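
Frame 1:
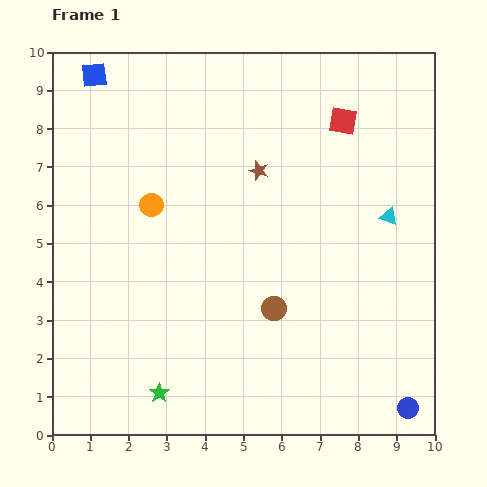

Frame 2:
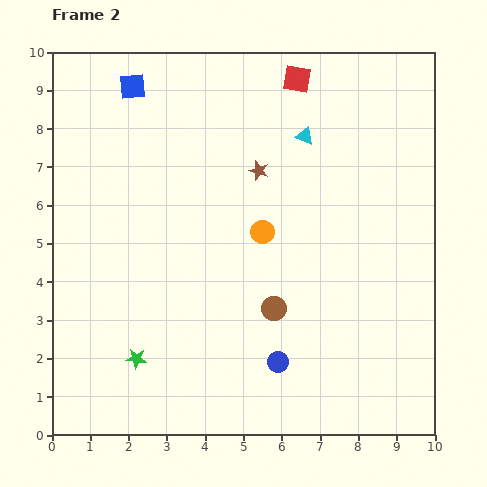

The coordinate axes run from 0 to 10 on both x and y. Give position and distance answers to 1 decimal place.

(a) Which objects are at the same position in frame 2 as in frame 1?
the brown circle, the brown star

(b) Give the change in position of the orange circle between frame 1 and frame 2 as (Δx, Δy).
(2.9, -0.7)

The orange circle was at (2.6, 6.0) in frame 1 and (5.5, 5.3) in frame 2.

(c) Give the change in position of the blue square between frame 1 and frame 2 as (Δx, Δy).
(1.0, -0.3)

The blue square was at (1.1, 9.4) in frame 1 and (2.1, 9.1) in frame 2.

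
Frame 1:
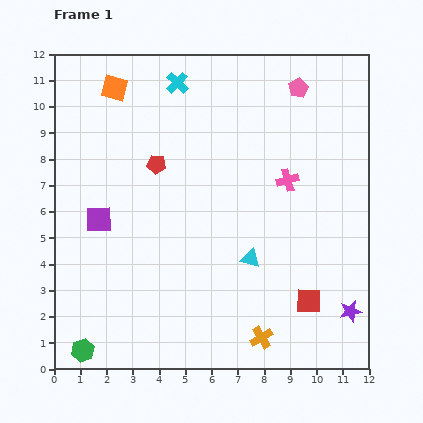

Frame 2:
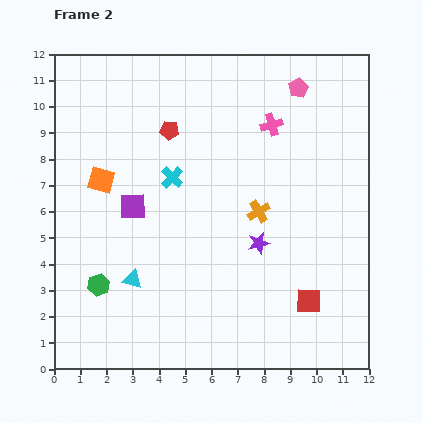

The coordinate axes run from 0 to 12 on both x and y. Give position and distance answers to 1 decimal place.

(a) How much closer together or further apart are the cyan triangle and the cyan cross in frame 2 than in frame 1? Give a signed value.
-3.1

Distance in frame 1: 7.3. Distance in frame 2: 4.2.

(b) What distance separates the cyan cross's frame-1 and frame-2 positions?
3.6

The cyan cross moved from (4.7, 10.9) to (4.5, 7.3), a distance of √(0.2² + 3.6²) ≈ 3.6.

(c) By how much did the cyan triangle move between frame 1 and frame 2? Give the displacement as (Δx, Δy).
(-4.5, -0.8)

The cyan triangle was at (7.5, 4.2) in frame 1 and (3.0, 3.4) in frame 2.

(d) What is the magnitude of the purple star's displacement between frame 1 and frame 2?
4.4

The purple star moved from (11.3, 2.2) to (7.8, 4.8), a distance of √(3.5² + 2.6²) ≈ 4.4.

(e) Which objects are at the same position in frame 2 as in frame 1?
the pink pentagon, the red square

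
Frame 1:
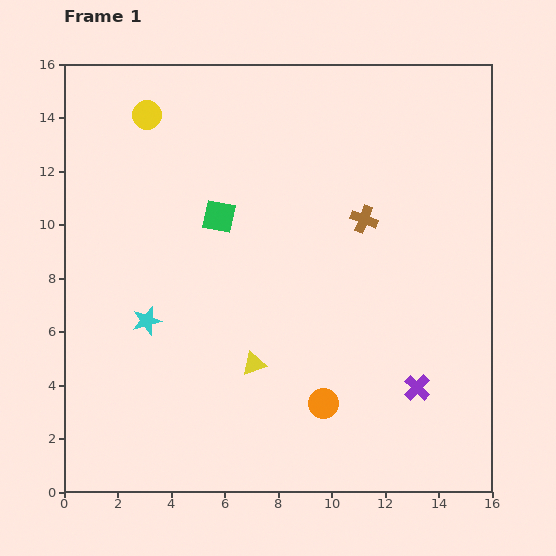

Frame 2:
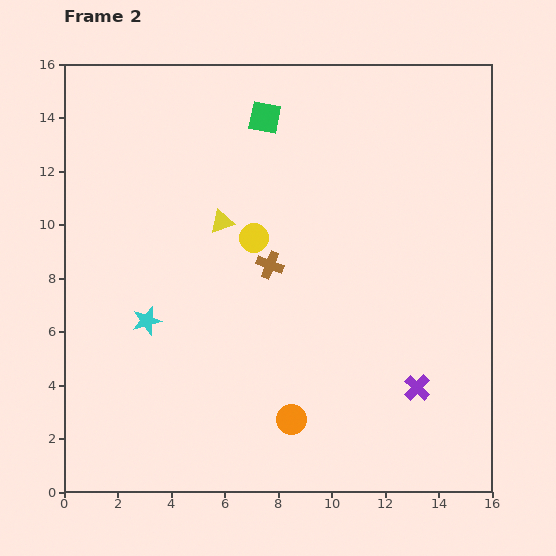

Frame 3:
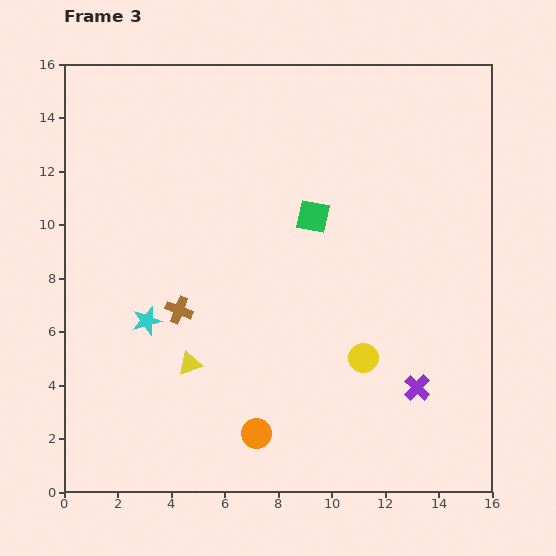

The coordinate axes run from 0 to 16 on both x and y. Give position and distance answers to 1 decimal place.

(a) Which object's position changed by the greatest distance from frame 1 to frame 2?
the yellow circle

(moved 6.1; next 5.4)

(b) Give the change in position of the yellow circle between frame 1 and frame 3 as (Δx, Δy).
(8.1, -9.1)

The yellow circle was at (3.1, 14.1) in frame 1 and (11.2, 5.0) in frame 3.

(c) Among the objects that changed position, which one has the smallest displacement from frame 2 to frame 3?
the orange circle

(moved 1.4)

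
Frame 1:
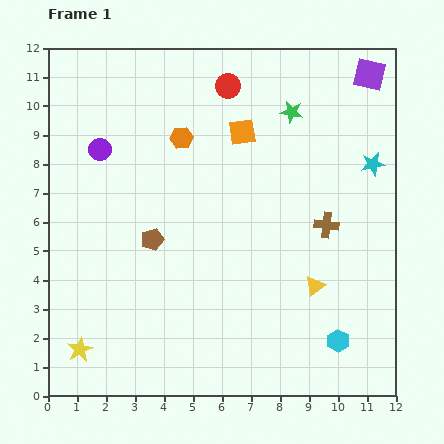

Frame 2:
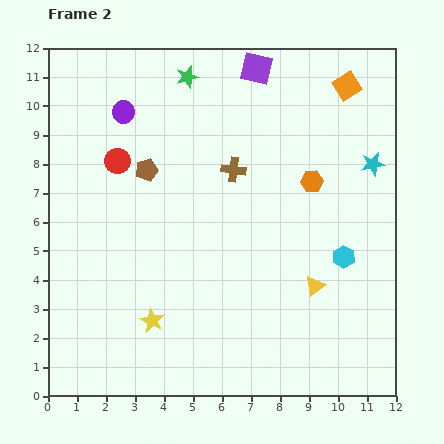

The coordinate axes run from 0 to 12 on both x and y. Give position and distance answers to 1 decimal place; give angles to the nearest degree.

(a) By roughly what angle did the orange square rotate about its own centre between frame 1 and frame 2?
24° counter-clockwise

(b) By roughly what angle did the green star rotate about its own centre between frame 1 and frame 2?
27° counter-clockwise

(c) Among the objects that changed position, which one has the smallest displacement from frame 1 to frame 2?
the purple circle

(moved 1.5)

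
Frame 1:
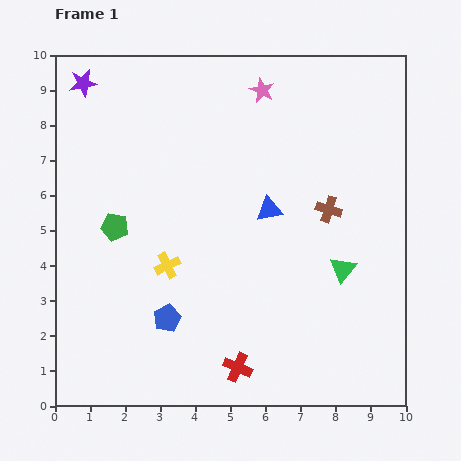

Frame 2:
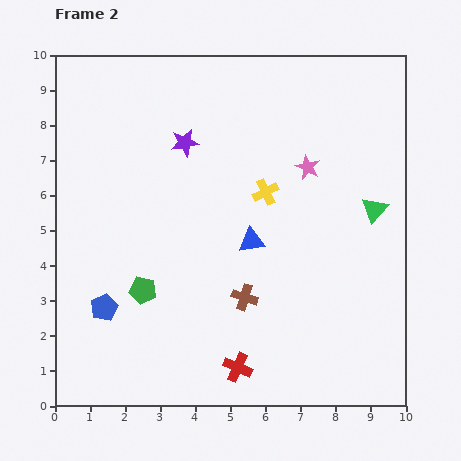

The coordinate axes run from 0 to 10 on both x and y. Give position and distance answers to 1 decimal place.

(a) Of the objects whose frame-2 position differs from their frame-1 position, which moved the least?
the blue triangle

(moved 1.0)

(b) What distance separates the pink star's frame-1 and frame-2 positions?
2.6

The pink star moved from (5.9, 9.0) to (7.2, 6.8), a distance of √(1.3² + 2.2²) ≈ 2.6.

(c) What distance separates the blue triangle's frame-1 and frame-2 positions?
1.0

The blue triangle moved from (6.1, 5.6) to (5.6, 4.7), a distance of √(0.5² + 0.9²) ≈ 1.0.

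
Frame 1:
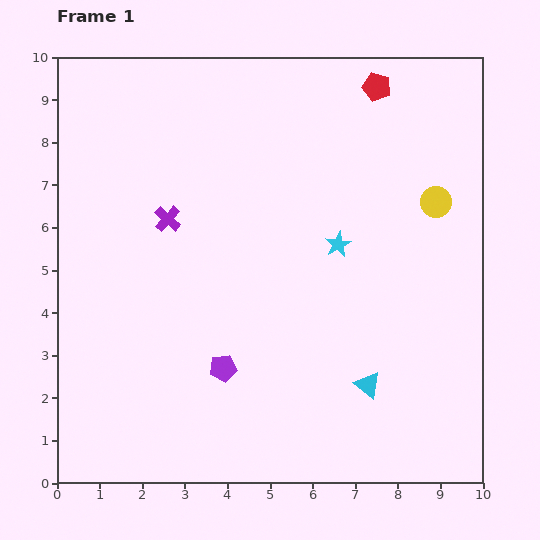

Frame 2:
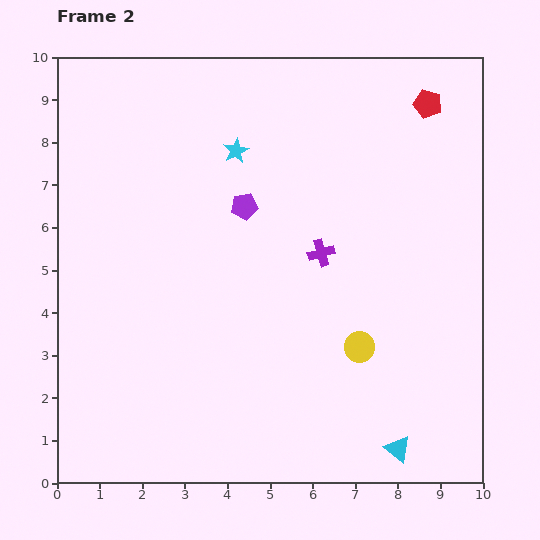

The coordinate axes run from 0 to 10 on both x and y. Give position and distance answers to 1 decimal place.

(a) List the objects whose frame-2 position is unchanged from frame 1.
none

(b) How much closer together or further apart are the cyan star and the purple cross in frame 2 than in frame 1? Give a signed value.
-0.9

Distance in frame 1: 4.0. Distance in frame 2: 3.1.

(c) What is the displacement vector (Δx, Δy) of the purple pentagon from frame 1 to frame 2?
(0.5, 3.8)

The purple pentagon was at (3.9, 2.7) in frame 1 and (4.4, 6.5) in frame 2.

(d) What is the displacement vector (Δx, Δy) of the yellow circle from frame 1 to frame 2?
(-1.8, -3.4)

The yellow circle was at (8.9, 6.6) in frame 1 and (7.1, 3.2) in frame 2.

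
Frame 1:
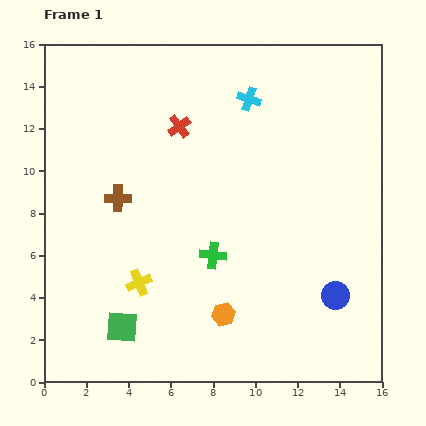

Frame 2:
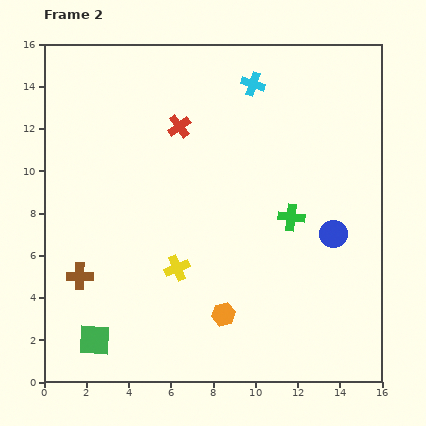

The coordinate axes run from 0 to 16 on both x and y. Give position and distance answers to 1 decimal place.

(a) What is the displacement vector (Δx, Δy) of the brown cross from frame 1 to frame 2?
(-1.8, -3.7)

The brown cross was at (3.5, 8.7) in frame 1 and (1.7, 5.0) in frame 2.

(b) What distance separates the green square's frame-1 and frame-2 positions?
1.4

The green square moved from (3.7, 2.6) to (2.4, 2.0), a distance of √(1.3² + 0.6²) ≈ 1.4.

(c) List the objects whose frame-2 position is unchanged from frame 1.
the red cross, the orange hexagon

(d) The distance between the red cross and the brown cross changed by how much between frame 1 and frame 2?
+4.0

Distance in frame 1: 4.5. Distance in frame 2: 8.5.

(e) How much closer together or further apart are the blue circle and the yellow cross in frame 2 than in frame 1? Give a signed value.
-1.7

Distance in frame 1: 9.3. Distance in frame 2: 7.6.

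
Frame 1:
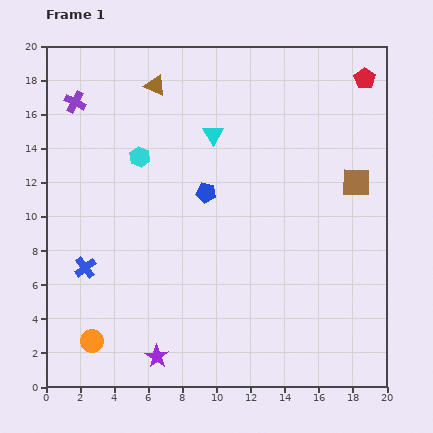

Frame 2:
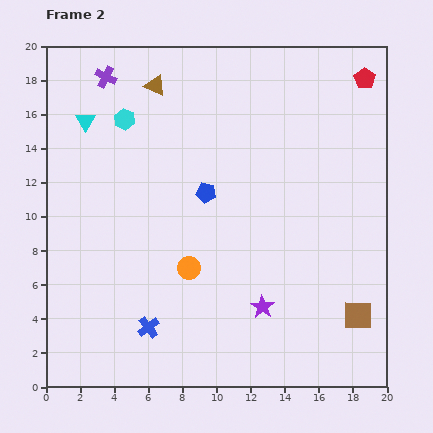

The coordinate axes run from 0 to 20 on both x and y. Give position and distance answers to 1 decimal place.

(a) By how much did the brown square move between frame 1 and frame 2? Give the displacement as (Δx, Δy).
(0.1, -7.8)

The brown square was at (18.2, 12.0) in frame 1 and (18.3, 4.2) in frame 2.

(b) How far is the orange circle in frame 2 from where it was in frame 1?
7.1

The orange circle moved from (2.7, 2.7) to (8.4, 7.0), a distance of √(5.7² + 4.3²) ≈ 7.1.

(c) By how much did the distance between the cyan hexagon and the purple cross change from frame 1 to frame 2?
-2.3

Distance in frame 1: 5.0. Distance in frame 2: 2.7.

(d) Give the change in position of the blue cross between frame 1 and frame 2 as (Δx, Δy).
(3.7, -3.5)

The blue cross was at (2.3, 7.0) in frame 1 and (6.0, 3.5) in frame 2.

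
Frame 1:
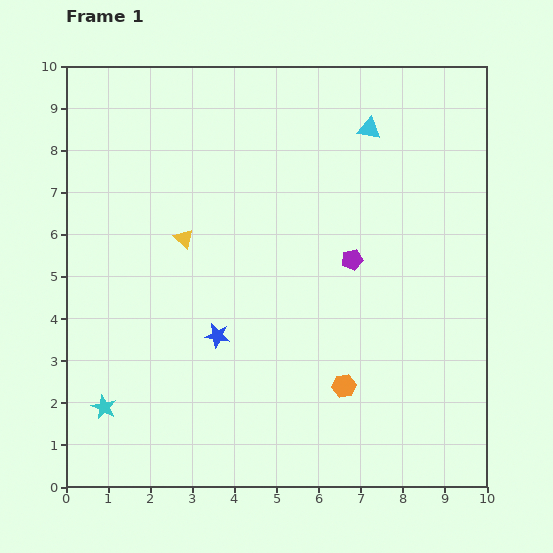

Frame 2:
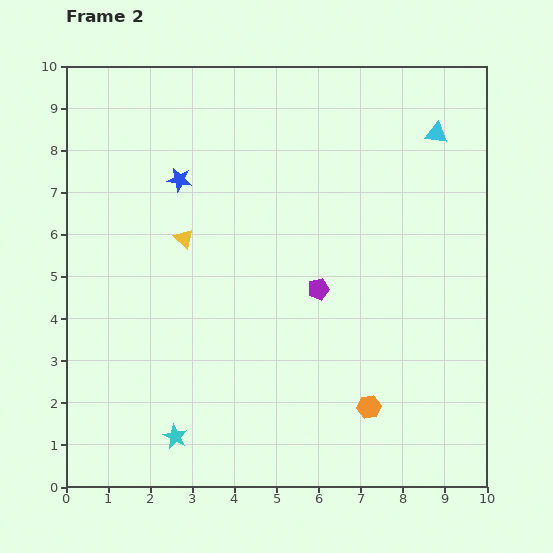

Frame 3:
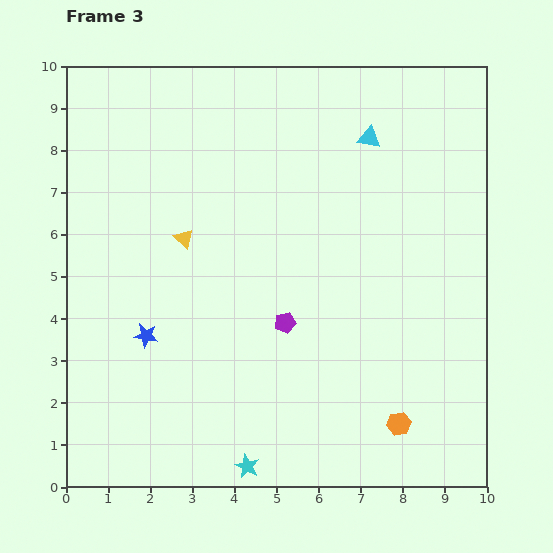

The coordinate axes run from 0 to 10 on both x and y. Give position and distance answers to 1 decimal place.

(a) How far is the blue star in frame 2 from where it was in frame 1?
3.8

The blue star moved from (3.6, 3.6) to (2.7, 7.3), a distance of √(0.9² + 3.7²) ≈ 3.8.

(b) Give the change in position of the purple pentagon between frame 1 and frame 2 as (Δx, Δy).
(-0.8, -0.7)

The purple pentagon was at (6.8, 5.4) in frame 1 and (6.0, 4.7) in frame 2.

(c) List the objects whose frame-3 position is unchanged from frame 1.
the yellow triangle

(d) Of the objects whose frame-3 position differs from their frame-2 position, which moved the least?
the orange hexagon

(moved 0.8)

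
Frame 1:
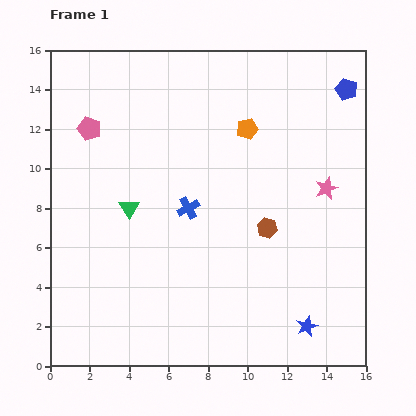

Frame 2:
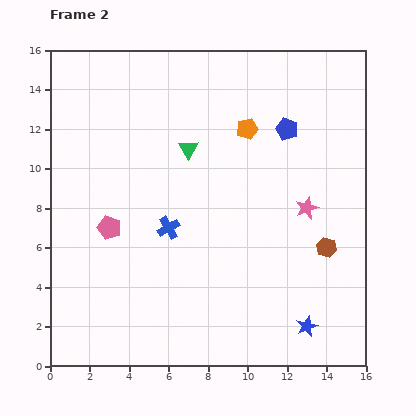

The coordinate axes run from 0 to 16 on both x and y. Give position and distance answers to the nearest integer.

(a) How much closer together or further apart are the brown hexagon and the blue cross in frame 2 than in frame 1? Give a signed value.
+4

Distance in frame 1: 4. Distance in frame 2: 8.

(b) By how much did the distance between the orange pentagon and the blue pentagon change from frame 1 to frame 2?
-3

Distance in frame 1: 5. Distance in frame 2: 2.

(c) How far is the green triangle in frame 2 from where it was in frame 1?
4

The green triangle moved from (4, 8) to (7, 11), a distance of √(3² + 3²) ≈ 4.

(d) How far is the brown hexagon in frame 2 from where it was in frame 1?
3

The brown hexagon moved from (11, 7) to (14, 6), a distance of √(3² + 1²) ≈ 3.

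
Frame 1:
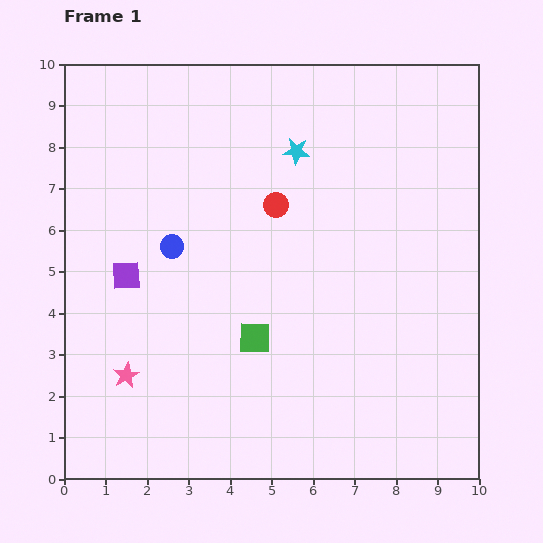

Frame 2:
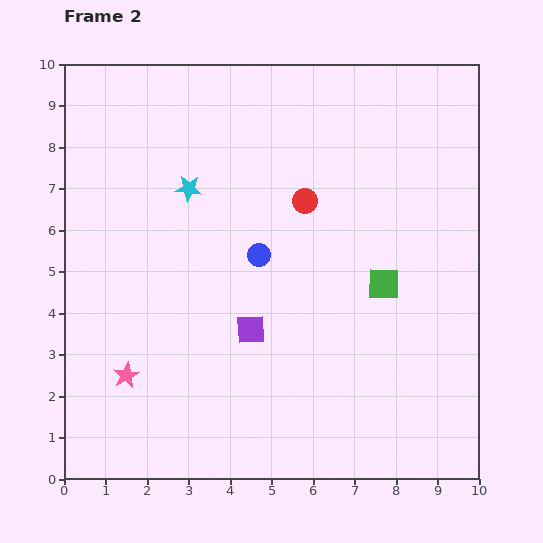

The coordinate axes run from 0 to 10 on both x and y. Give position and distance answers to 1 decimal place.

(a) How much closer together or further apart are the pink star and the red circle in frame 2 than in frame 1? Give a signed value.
+0.5

Distance in frame 1: 5.5. Distance in frame 2: 6.0.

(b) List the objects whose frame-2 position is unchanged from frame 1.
the pink star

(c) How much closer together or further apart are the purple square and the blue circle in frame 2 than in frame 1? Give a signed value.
+0.5

Distance in frame 1: 1.3. Distance in frame 2: 1.8.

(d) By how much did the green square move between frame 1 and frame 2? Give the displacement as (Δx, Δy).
(3.1, 1.3)

The green square was at (4.6, 3.4) in frame 1 and (7.7, 4.7) in frame 2.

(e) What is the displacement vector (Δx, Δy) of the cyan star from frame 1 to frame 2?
(-2.6, -0.9)

The cyan star was at (5.6, 7.9) in frame 1 and (3.0, 7.0) in frame 2.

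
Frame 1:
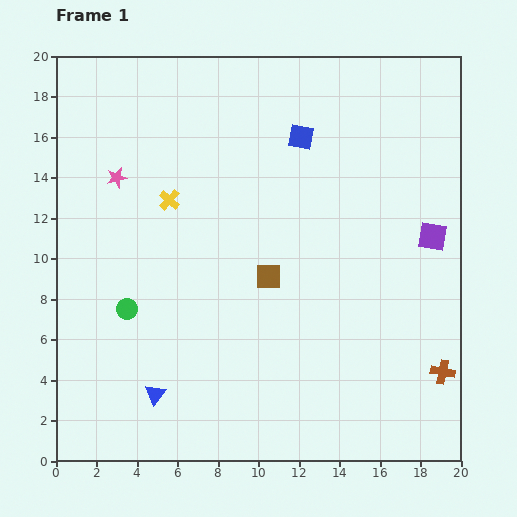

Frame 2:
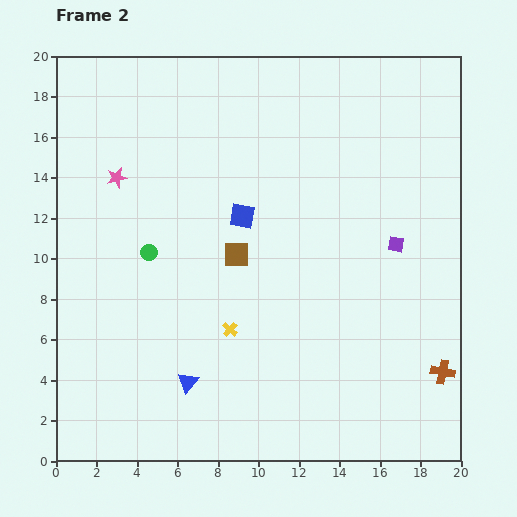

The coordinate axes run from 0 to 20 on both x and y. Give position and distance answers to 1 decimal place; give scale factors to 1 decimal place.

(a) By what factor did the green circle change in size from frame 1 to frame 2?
0.8×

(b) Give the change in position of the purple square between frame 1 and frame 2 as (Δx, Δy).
(-1.8, -0.4)

The purple square was at (18.6, 11.1) in frame 1 and (16.8, 10.7) in frame 2.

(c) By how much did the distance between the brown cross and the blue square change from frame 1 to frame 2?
-1.0

Distance in frame 1: 13.5. Distance in frame 2: 12.5.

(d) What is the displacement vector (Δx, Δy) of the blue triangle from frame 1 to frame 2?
(1.6, 0.6)

The blue triangle was at (4.9, 3.3) in frame 1 and (6.5, 3.9) in frame 2.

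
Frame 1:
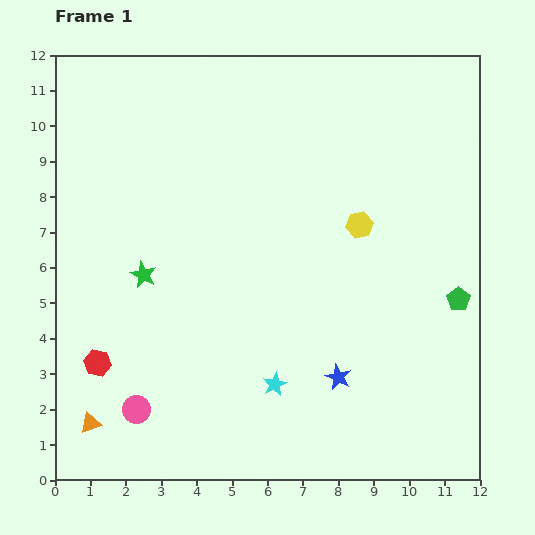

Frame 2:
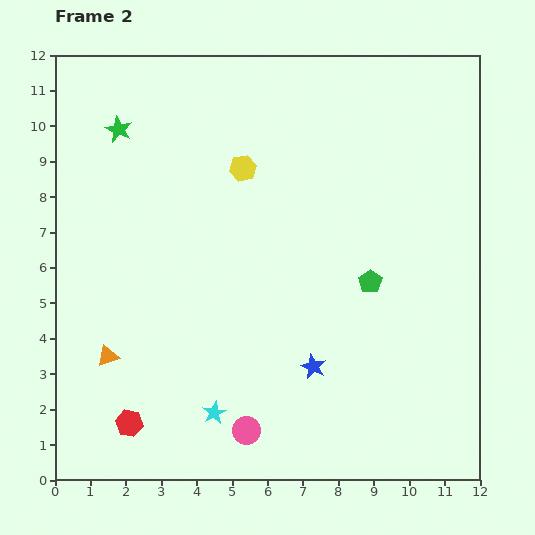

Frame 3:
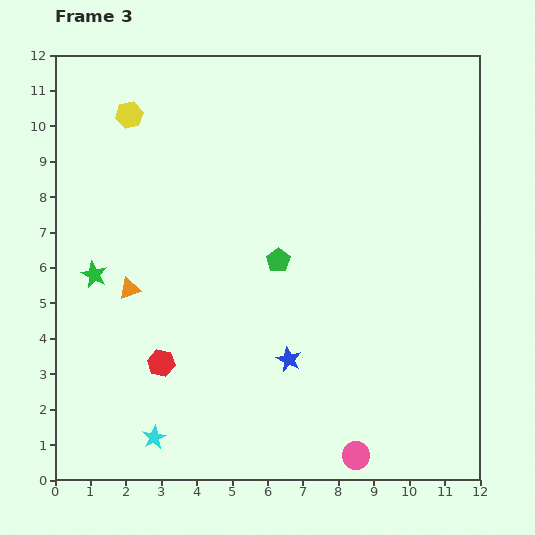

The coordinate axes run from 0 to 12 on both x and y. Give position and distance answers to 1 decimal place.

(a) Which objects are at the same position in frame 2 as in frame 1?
none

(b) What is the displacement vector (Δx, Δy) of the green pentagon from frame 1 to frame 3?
(-5.1, 1.1)

The green pentagon was at (11.4, 5.1) in frame 1 and (6.3, 6.2) in frame 3.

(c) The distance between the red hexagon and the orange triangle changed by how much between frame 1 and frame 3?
+0.6

Distance in frame 1: 1.7. Distance in frame 3: 2.3.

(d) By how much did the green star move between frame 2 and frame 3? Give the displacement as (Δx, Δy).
(-0.7, -4.1)

The green star was at (1.8, 9.9) in frame 2 and (1.1, 5.8) in frame 3.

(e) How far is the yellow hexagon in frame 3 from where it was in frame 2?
3.5

The yellow hexagon moved from (5.3, 8.8) to (2.1, 10.3), a distance of √(3.2² + 1.5²) ≈ 3.5.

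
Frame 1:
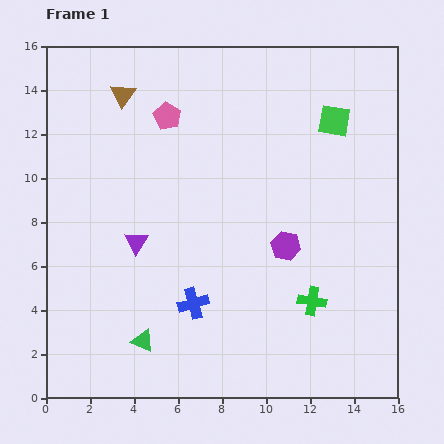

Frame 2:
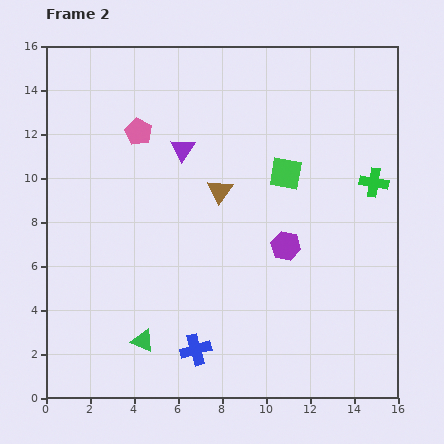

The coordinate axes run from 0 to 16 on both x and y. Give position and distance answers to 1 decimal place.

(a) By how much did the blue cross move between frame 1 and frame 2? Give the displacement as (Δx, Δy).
(0.1, -2.1)

The blue cross was at (6.7, 4.3) in frame 1 and (6.8, 2.2) in frame 2.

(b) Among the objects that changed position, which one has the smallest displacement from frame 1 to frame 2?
the pink pentagon

(moved 1.5)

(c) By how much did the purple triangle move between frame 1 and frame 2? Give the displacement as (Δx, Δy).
(2.1, 4.2)

The purple triangle was at (4.1, 7.1) in frame 1 and (6.2, 11.3) in frame 2.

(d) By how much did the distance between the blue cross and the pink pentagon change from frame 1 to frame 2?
+1.6

Distance in frame 1: 8.6. Distance in frame 2: 10.2.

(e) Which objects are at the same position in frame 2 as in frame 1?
the purple hexagon, the green triangle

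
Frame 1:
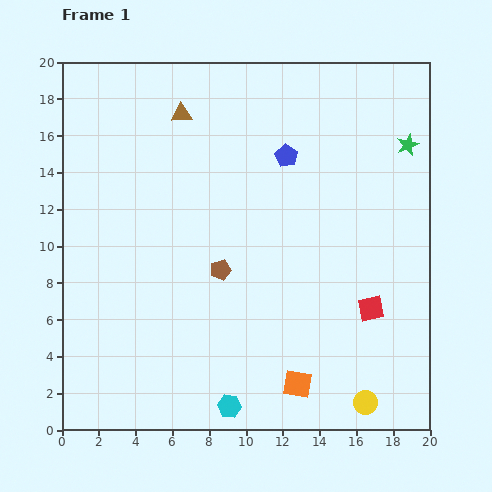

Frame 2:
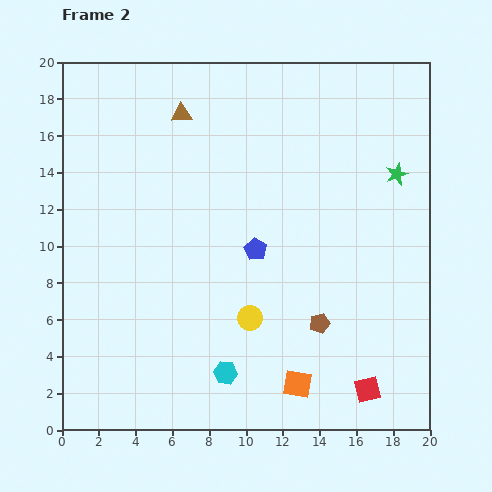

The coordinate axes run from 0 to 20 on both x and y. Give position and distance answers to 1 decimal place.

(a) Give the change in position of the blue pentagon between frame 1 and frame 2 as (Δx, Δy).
(-1.7, -5.1)

The blue pentagon was at (12.2, 14.9) in frame 1 and (10.5, 9.8) in frame 2.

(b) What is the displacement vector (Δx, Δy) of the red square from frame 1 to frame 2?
(-0.2, -4.4)

The red square was at (16.8, 6.6) in frame 1 and (16.6, 2.2) in frame 2.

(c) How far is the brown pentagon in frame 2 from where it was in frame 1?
6.1

The brown pentagon moved from (8.6, 8.7) to (14.0, 5.8), a distance of √(5.4² + 2.9²) ≈ 6.1.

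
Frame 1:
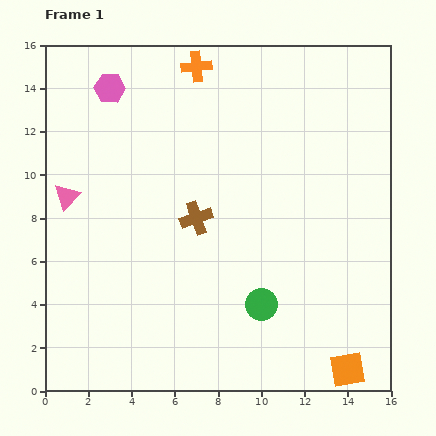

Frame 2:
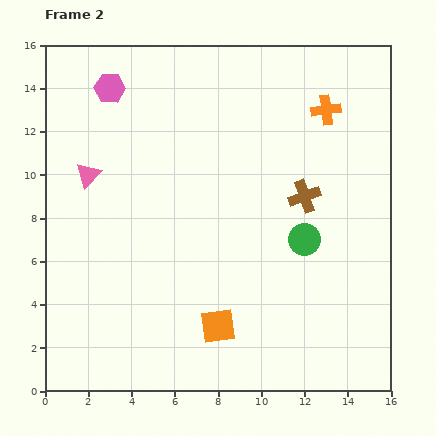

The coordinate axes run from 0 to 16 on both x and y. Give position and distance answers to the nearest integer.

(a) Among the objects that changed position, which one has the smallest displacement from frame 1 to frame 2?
the pink triangle

(moved 1)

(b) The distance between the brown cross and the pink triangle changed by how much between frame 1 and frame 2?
+4

Distance in frame 1: 6. Distance in frame 2: 10.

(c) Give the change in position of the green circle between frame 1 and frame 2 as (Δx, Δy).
(2, 3)

The green circle was at (10, 4) in frame 1 and (12, 7) in frame 2.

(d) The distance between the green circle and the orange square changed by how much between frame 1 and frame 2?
+1

Distance in frame 1: 5. Distance in frame 2: 6.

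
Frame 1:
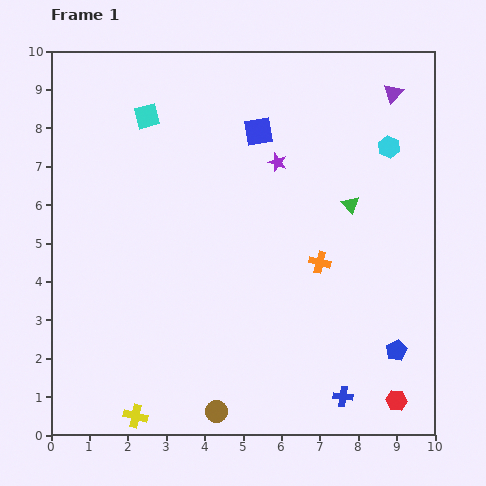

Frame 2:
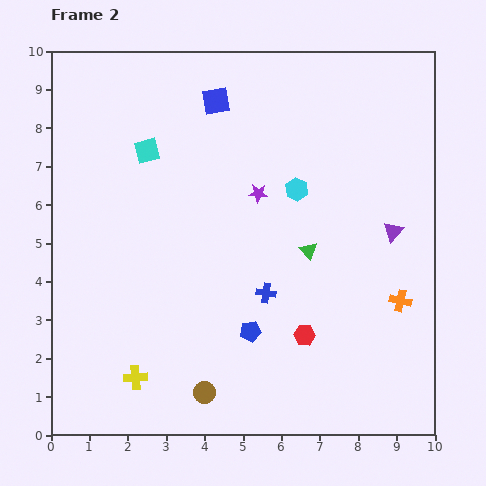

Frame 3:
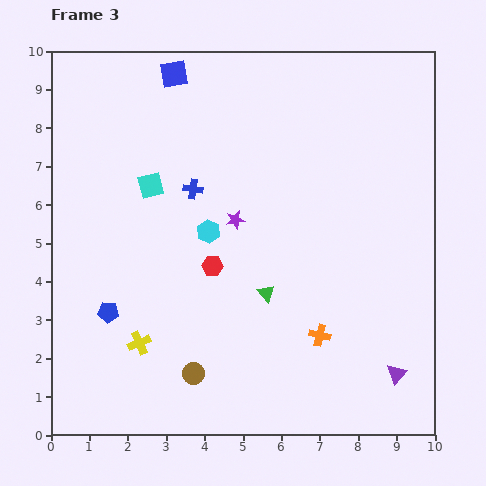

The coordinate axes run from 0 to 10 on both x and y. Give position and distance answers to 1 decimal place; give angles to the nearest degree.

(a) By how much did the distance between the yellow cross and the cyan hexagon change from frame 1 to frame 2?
-3.1

Distance in frame 1: 9.6. Distance in frame 2: 6.5.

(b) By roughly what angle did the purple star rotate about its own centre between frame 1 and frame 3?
30° counter-clockwise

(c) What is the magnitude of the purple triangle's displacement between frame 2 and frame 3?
3.7

The purple triangle moved from (8.9, 5.3) to (9.0, 1.6), a distance of √(0.1² + 3.7²) ≈ 3.7.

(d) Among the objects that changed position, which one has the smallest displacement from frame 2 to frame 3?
the brown circle

(moved 0.6)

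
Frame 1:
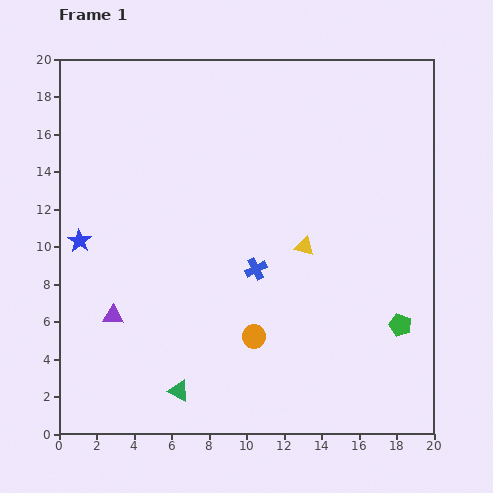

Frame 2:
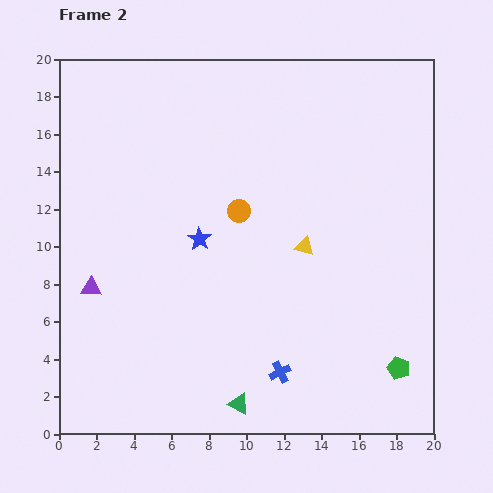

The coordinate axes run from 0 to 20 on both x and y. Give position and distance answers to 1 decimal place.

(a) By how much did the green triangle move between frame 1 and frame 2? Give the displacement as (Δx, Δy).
(3.2, -0.7)

The green triangle was at (6.4, 2.3) in frame 1 and (9.6, 1.6) in frame 2.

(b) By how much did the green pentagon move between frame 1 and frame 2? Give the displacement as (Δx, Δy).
(-0.1, -2.3)

The green pentagon was at (18.2, 5.8) in frame 1 and (18.1, 3.5) in frame 2.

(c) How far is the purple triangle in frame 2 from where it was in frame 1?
1.9

The purple triangle moved from (2.9, 6.3) to (1.7, 7.8), a distance of √(1.2² + 1.5²) ≈ 1.9.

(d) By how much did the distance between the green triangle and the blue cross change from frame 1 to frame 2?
-4.9

Distance in frame 1: 7.7. Distance in frame 2: 2.8.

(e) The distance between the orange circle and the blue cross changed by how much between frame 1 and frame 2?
+5.3

Distance in frame 1: 3.6. Distance in frame 2: 8.9.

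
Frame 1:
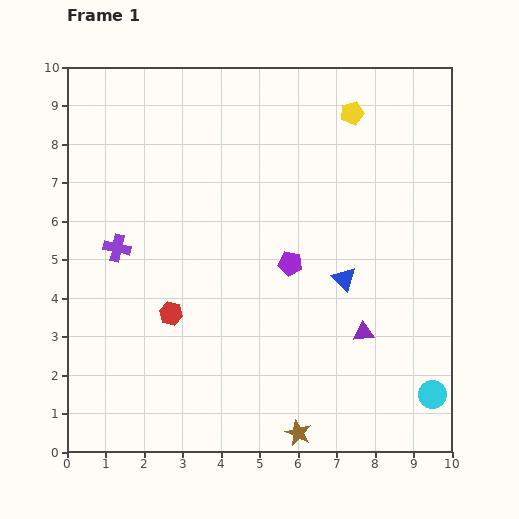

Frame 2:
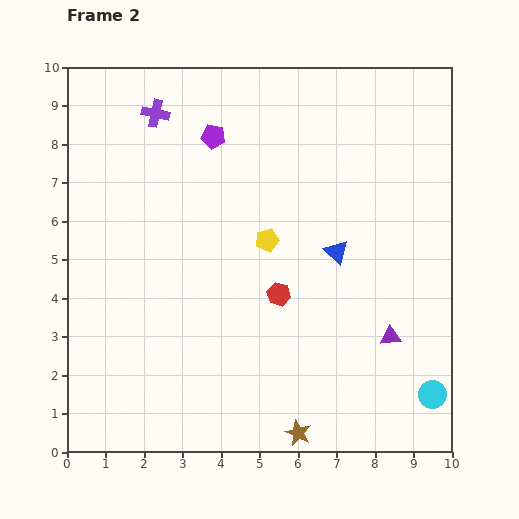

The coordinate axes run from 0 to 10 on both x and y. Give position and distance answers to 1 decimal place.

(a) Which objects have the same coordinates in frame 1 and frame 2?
the brown star, the cyan circle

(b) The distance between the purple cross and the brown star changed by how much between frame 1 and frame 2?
+2.4

Distance in frame 1: 6.7. Distance in frame 2: 9.1.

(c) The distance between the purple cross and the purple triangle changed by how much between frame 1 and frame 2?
+1.6

Distance in frame 1: 6.8. Distance in frame 2: 8.4.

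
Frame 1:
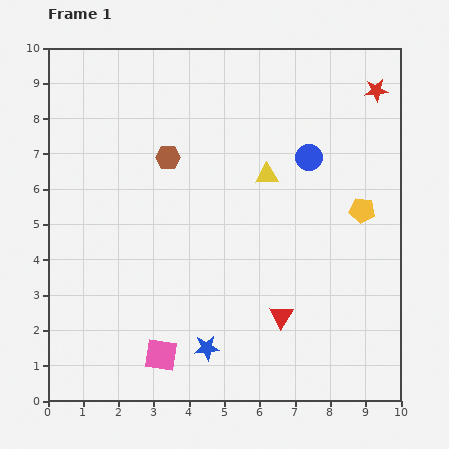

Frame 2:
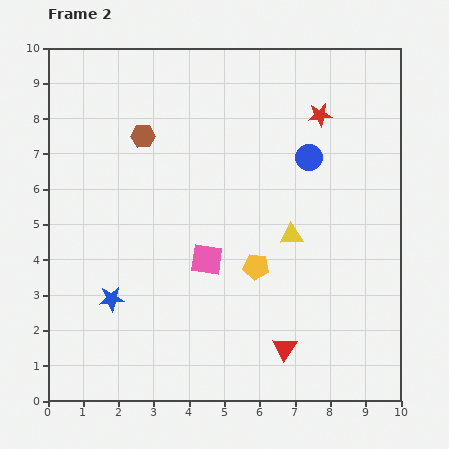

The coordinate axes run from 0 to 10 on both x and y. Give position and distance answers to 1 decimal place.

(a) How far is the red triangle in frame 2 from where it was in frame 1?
0.9

The red triangle moved from (6.6, 2.4) to (6.7, 1.5), a distance of √(0.1² + 0.9²) ≈ 0.9.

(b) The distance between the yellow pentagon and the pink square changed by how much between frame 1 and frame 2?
-5.6

Distance in frame 1: 7.0. Distance in frame 2: 1.4.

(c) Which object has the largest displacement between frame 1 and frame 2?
the yellow pentagon

(moved 3.4; next 3.0)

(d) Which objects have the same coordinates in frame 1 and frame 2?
the blue circle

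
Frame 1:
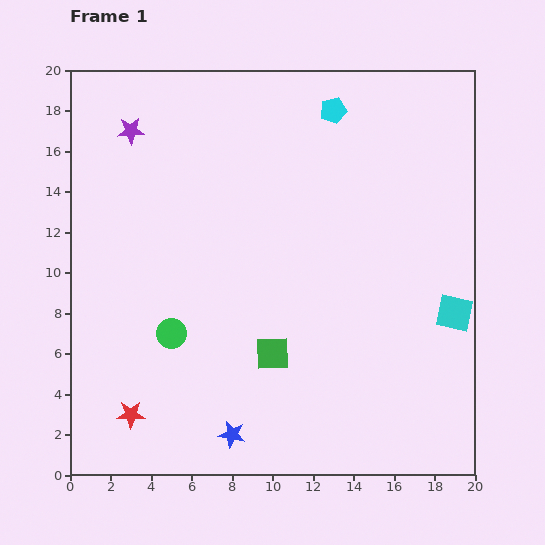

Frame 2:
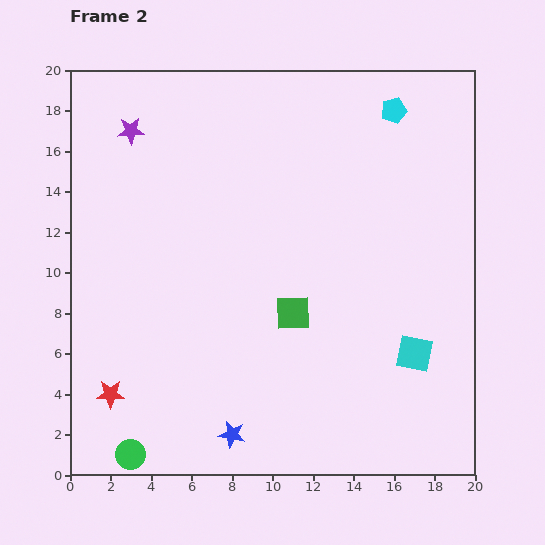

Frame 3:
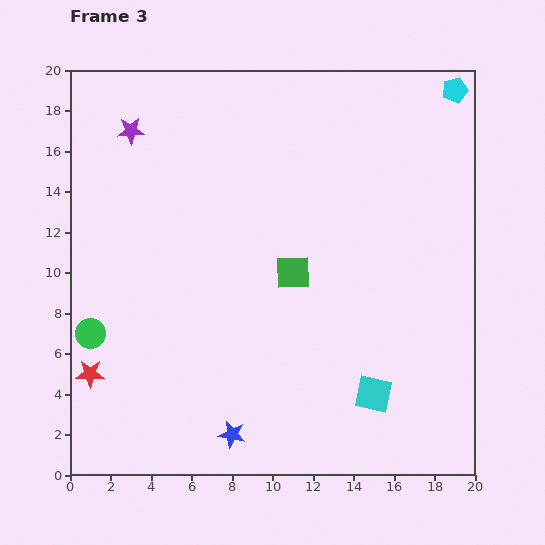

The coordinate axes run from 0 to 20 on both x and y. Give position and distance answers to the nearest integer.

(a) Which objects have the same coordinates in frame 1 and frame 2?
the blue star, the purple star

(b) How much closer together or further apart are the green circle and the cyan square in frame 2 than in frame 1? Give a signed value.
+1

Distance in frame 1: 14. Distance in frame 2: 15.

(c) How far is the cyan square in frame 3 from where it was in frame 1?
6

The cyan square moved from (19, 8) to (15, 4), a distance of √(4² + 4²) ≈ 6.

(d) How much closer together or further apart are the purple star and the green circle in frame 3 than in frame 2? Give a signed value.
-6

Distance in frame 2: 16. Distance in frame 3: 10.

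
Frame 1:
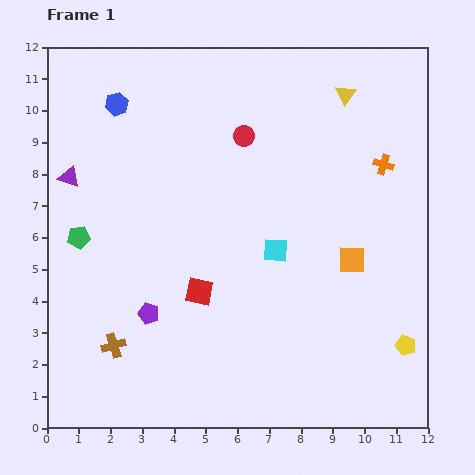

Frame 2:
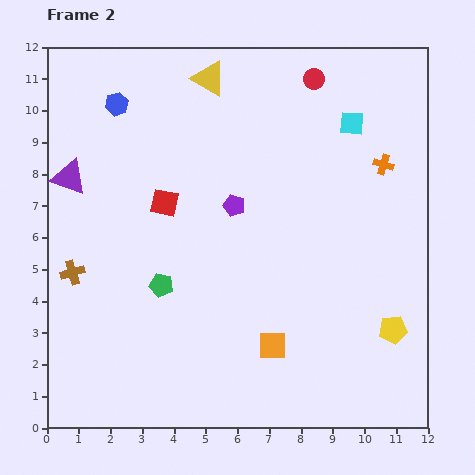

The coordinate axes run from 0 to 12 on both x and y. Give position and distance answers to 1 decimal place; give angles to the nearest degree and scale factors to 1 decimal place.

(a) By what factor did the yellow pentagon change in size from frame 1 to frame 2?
1.4×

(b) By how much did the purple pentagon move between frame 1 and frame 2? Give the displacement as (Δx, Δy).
(2.7, 3.4)

The purple pentagon was at (3.2, 3.6) in frame 1 and (5.9, 7.0) in frame 2.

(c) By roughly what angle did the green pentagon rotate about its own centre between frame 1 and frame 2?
18° clockwise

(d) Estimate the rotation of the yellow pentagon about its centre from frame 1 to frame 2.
27° counter-clockwise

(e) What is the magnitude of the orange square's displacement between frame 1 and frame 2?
3.7

The orange square moved from (9.6, 5.3) to (7.1, 2.6), a distance of √(2.5² + 2.7²) ≈ 3.7.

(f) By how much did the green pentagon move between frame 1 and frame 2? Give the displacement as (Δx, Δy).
(2.6, -1.5)

The green pentagon was at (1.0, 6.0) in frame 1 and (3.6, 4.5) in frame 2.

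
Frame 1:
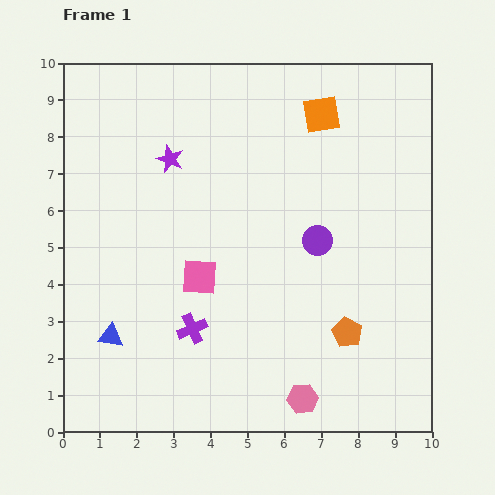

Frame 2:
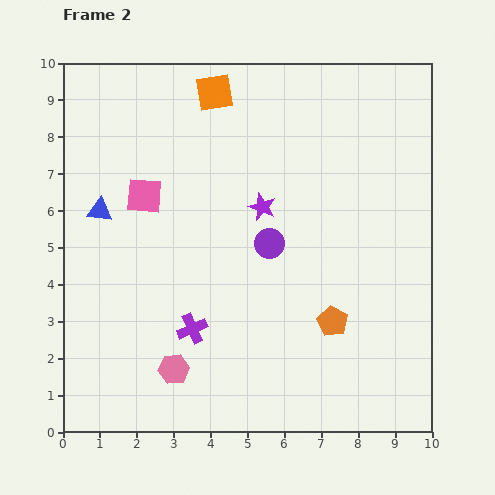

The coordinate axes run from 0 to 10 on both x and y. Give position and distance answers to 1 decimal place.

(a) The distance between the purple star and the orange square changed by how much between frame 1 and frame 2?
-0.9

Distance in frame 1: 4.3. Distance in frame 2: 3.4.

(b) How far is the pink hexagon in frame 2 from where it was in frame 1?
3.6

The pink hexagon moved from (6.5, 0.9) to (3.0, 1.7), a distance of √(3.5² + 0.8²) ≈ 3.6.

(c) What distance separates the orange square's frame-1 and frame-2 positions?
3.0

The orange square moved from (7.0, 8.6) to (4.1, 9.2), a distance of √(2.9² + 0.6²) ≈ 3.0.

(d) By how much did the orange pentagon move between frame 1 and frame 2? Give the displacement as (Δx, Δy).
(-0.4, 0.3)

The orange pentagon was at (7.7, 2.7) in frame 1 and (7.3, 3.0) in frame 2.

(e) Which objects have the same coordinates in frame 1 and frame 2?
the purple cross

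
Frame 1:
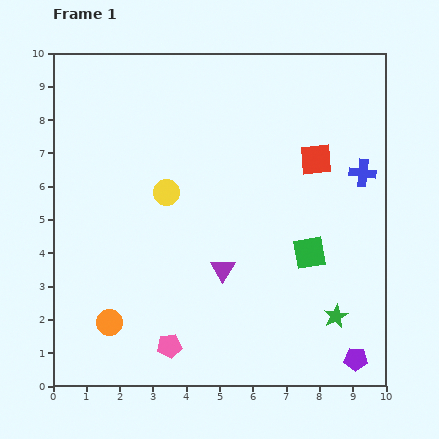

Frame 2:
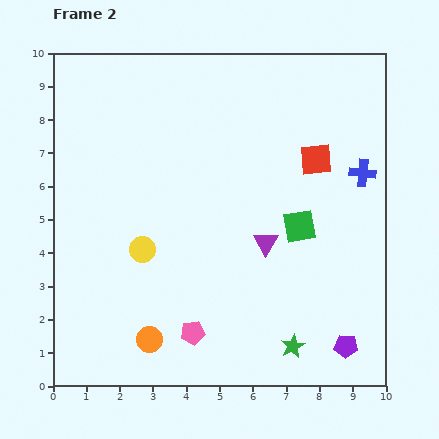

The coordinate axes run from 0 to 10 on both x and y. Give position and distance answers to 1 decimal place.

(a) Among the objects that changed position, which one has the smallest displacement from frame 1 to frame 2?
the purple pentagon

(moved 0.5)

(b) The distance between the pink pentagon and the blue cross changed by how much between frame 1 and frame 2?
-0.8

Distance in frame 1: 7.8. Distance in frame 2: 7.0.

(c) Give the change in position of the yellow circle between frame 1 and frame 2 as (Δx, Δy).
(-0.7, -1.7)

The yellow circle was at (3.4, 5.8) in frame 1 and (2.7, 4.1) in frame 2.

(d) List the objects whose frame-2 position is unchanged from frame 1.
the red square, the blue cross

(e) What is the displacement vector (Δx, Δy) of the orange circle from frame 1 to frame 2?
(1.2, -0.5)

The orange circle was at (1.7, 1.9) in frame 1 and (2.9, 1.4) in frame 2.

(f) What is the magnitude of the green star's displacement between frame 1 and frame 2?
1.6

The green star moved from (8.5, 2.1) to (7.2, 1.2), a distance of √(1.3² + 0.9²) ≈ 1.6.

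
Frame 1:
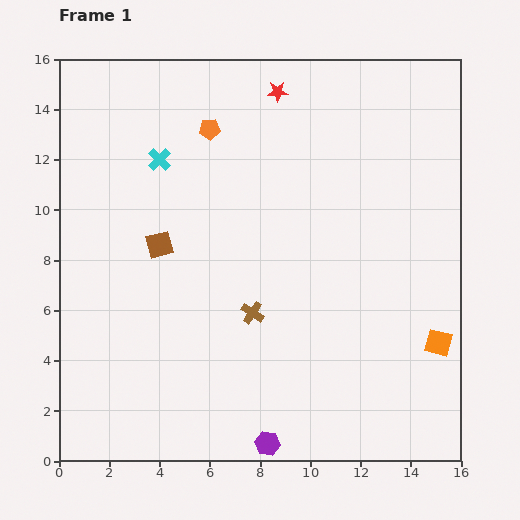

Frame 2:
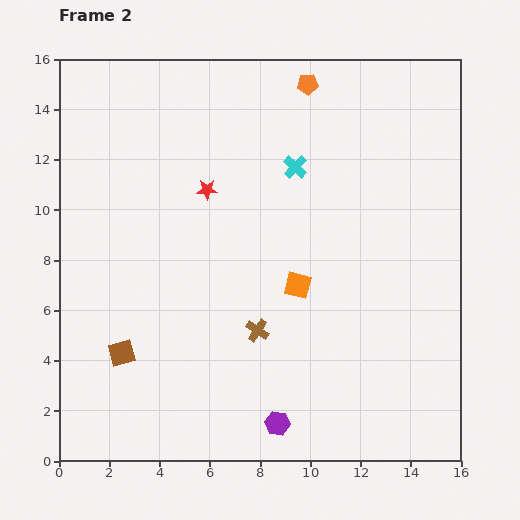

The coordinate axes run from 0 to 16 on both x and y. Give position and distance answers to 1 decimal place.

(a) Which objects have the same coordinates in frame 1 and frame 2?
none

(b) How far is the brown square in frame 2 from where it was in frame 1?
4.6

The brown square moved from (4.0, 8.6) to (2.5, 4.3), a distance of √(1.5² + 4.3²) ≈ 4.6.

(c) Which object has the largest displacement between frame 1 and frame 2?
the orange square

(moved 6.1; next 5.4)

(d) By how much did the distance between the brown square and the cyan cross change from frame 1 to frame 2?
+6.7

Distance in frame 1: 3.4. Distance in frame 2: 10.1.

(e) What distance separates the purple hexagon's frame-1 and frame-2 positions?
0.9

The purple hexagon moved from (8.3, 0.7) to (8.7, 1.5), a distance of √(0.4² + 0.8²) ≈ 0.9.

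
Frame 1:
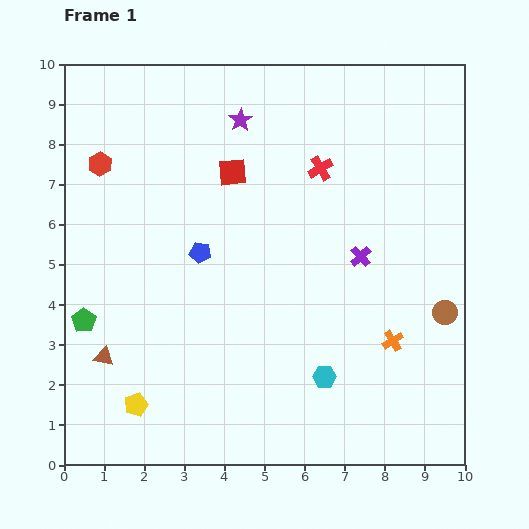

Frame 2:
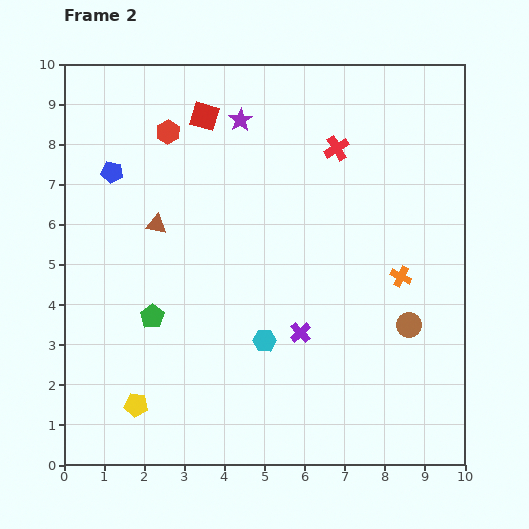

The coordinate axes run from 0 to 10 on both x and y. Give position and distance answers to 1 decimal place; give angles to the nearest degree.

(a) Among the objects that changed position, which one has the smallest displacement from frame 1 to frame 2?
the red cross

(moved 0.6)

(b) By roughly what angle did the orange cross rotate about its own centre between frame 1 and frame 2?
32° counter-clockwise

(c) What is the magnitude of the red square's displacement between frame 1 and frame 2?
1.6

The red square moved from (4.2, 7.3) to (3.5, 8.7), a distance of √(0.7² + 1.4²) ≈ 1.6.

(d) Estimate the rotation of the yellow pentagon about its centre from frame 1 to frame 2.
27° clockwise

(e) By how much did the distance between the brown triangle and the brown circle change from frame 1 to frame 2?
-1.8

Distance in frame 1: 8.6. Distance in frame 2: 6.8.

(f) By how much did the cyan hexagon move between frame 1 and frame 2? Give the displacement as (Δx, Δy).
(-1.5, 0.9)

The cyan hexagon was at (6.5, 2.2) in frame 1 and (5.0, 3.1) in frame 2.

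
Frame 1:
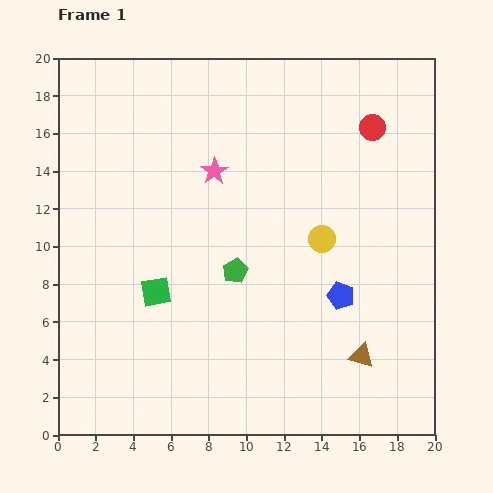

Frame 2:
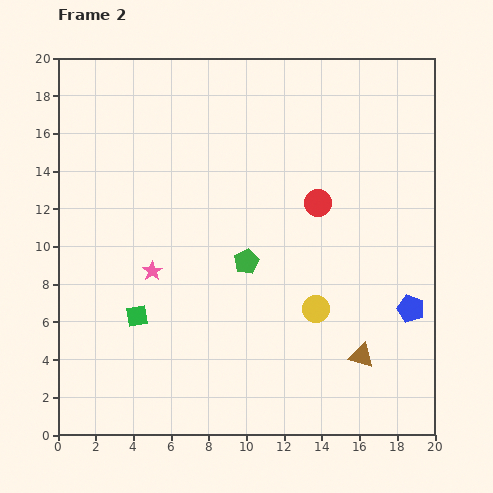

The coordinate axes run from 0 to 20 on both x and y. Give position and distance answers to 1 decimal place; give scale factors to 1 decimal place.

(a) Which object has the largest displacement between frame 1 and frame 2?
the pink star

(moved 6.2; next 4.9)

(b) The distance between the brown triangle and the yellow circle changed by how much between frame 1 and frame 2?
-3.0

Distance in frame 1: 6.5. Distance in frame 2: 3.5.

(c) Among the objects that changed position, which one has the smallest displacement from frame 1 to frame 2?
the green pentagon

(moved 0.8)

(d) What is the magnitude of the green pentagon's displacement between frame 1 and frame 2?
0.8

The green pentagon moved from (9.4, 8.7) to (10.0, 9.2), a distance of √(0.6² + 0.5²) ≈ 0.8.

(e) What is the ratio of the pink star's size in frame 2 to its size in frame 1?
0.7×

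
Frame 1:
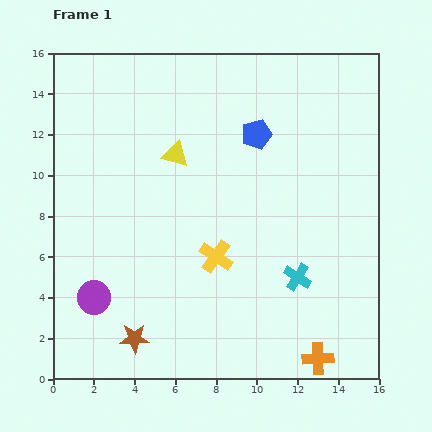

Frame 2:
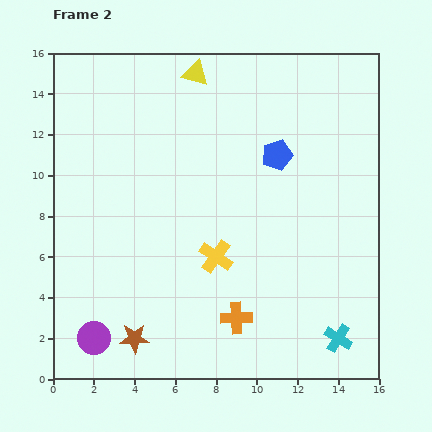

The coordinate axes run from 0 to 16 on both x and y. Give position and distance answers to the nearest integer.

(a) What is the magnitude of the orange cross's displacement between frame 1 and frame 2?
4

The orange cross moved from (13, 1) to (9, 3), a distance of √(4² + 2²) ≈ 4.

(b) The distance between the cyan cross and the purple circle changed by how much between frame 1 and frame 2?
+2

Distance in frame 1: 10. Distance in frame 2: 12.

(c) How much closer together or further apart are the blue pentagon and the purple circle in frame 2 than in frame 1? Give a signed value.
+2

Distance in frame 1: 11. Distance in frame 2: 13.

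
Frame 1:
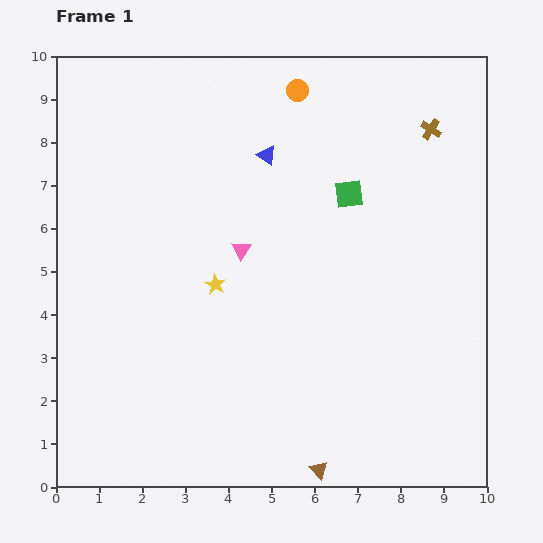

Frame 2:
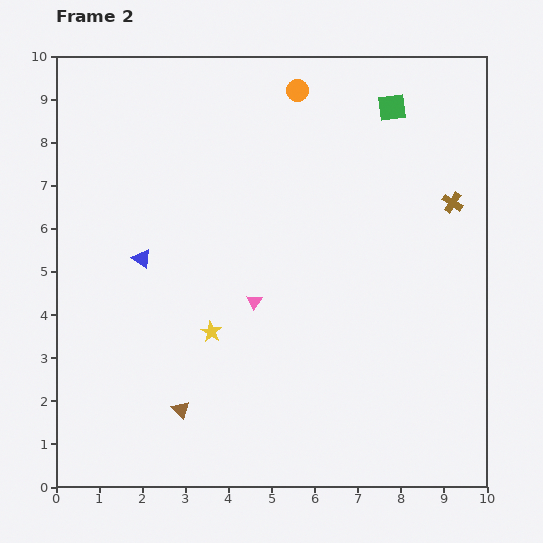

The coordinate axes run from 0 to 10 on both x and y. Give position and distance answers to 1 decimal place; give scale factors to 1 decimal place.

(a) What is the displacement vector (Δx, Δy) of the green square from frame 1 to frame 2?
(1.0, 2.0)

The green square was at (6.8, 6.8) in frame 1 and (7.8, 8.8) in frame 2.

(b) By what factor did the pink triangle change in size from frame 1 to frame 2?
0.8×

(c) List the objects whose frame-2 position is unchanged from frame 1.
the orange circle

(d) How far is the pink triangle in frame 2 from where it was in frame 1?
1.2

The pink triangle moved from (4.3, 5.5) to (4.6, 4.3), a distance of √(0.3² + 1.2²) ≈ 1.2.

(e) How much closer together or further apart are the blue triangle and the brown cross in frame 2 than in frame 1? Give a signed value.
+3.5

Distance in frame 1: 3.8. Distance in frame 2: 7.3.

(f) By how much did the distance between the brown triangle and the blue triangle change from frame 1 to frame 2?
-3.8

Distance in frame 1: 7.4. Distance in frame 2: 3.6.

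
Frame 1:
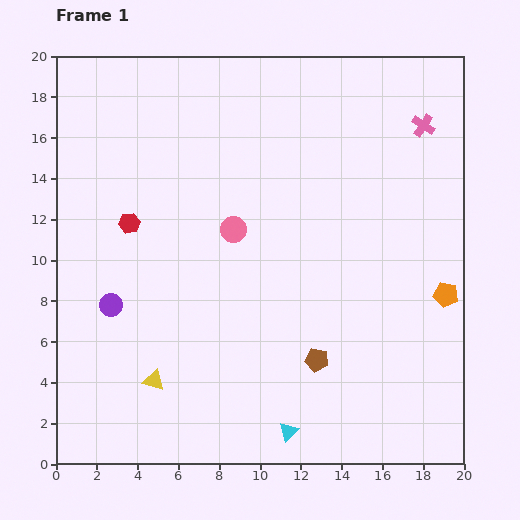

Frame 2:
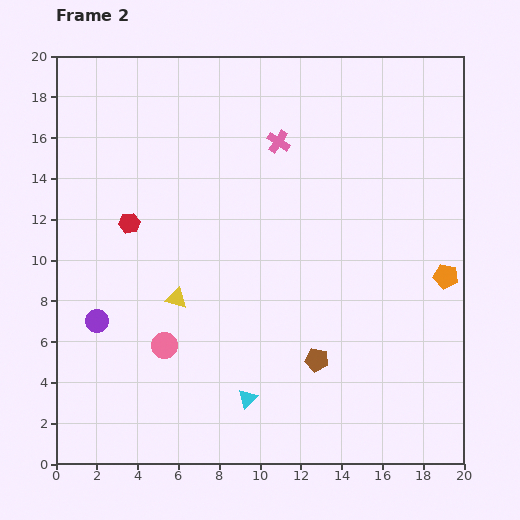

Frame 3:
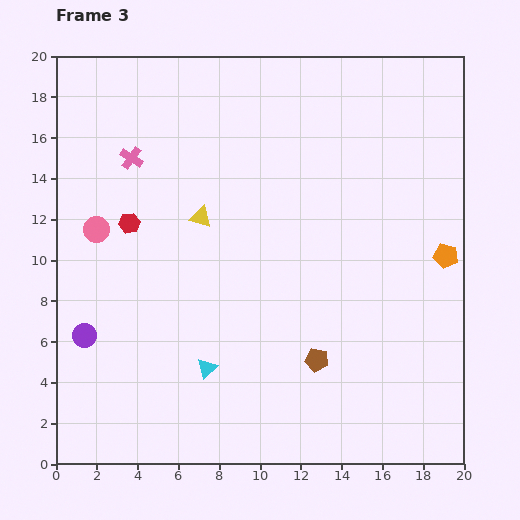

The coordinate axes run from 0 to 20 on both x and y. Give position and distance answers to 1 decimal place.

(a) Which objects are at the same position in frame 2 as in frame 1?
the brown pentagon, the red hexagon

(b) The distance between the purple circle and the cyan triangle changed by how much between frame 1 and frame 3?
-4.5

Distance in frame 1: 10.7. Distance in frame 3: 6.2.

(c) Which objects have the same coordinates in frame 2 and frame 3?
the brown pentagon, the red hexagon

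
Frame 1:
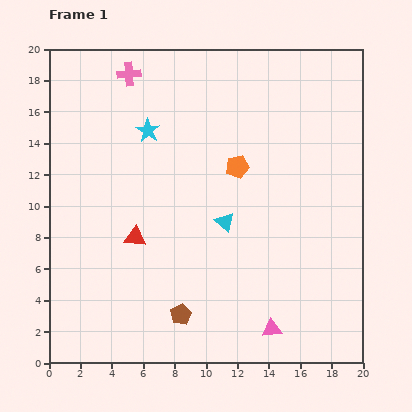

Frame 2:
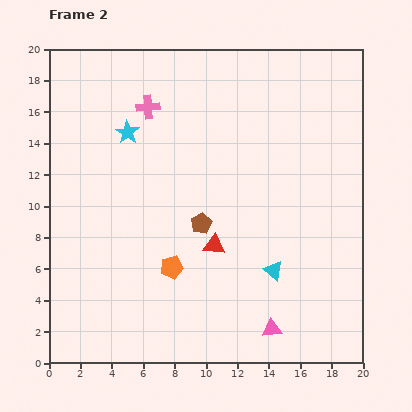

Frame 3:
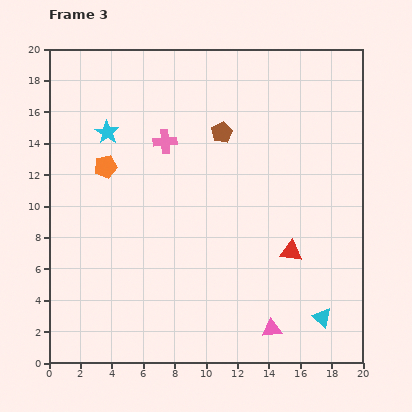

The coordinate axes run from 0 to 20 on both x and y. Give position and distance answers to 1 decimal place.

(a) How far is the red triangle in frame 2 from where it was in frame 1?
5.0

The red triangle moved from (5.5, 8.0) to (10.5, 7.5), a distance of √(5.0² + 0.5²) ≈ 5.0.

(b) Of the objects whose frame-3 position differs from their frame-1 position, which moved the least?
the cyan star

(moved 2.6)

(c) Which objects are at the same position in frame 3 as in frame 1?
the pink triangle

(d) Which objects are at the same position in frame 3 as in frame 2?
the pink triangle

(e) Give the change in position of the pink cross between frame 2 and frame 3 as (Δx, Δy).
(1.1, -2.2)

The pink cross was at (6.3, 16.3) in frame 2 and (7.4, 14.1) in frame 3.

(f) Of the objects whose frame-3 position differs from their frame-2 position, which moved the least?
the cyan star

(moved 1.3)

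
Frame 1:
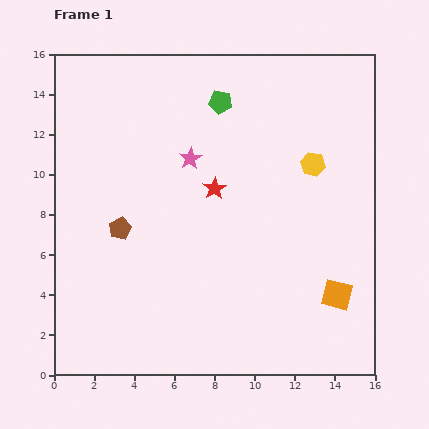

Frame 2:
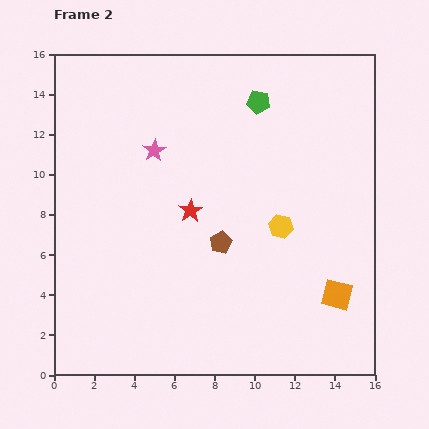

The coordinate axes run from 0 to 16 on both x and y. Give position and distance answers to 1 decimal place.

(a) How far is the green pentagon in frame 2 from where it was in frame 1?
1.9

The green pentagon moved from (8.3, 13.6) to (10.2, 13.6), a distance of √(1.9² + 0.0²) ≈ 1.9.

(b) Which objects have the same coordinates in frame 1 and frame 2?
the orange square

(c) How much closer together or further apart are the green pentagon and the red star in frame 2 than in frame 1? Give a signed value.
+2.1

Distance in frame 1: 4.3. Distance in frame 2: 6.4.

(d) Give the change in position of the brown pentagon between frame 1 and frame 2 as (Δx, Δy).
(5.0, -0.7)

The brown pentagon was at (3.3, 7.3) in frame 1 and (8.3, 6.6) in frame 2.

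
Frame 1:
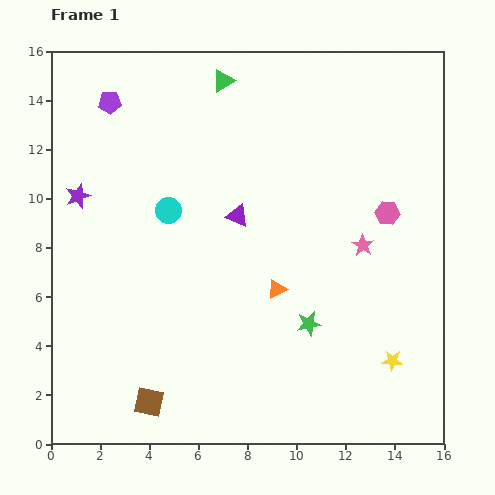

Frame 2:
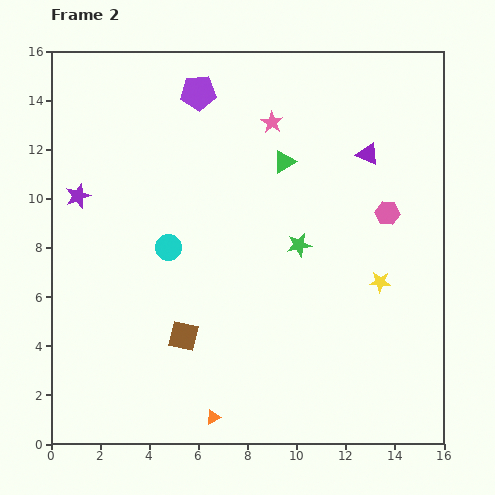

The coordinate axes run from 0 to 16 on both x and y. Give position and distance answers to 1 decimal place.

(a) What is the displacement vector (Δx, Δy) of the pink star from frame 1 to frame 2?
(-3.7, 5.0)

The pink star was at (12.7, 8.1) in frame 1 and (9.0, 13.1) in frame 2.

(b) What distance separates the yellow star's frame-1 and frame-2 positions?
3.2

The yellow star moved from (13.9, 3.4) to (13.4, 6.6), a distance of √(0.5² + 3.2²) ≈ 3.2.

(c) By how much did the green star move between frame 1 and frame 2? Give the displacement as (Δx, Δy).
(-0.4, 3.2)

The green star was at (10.5, 4.9) in frame 1 and (10.1, 8.1) in frame 2.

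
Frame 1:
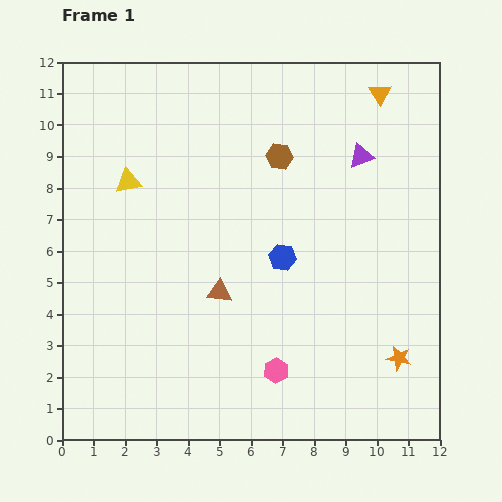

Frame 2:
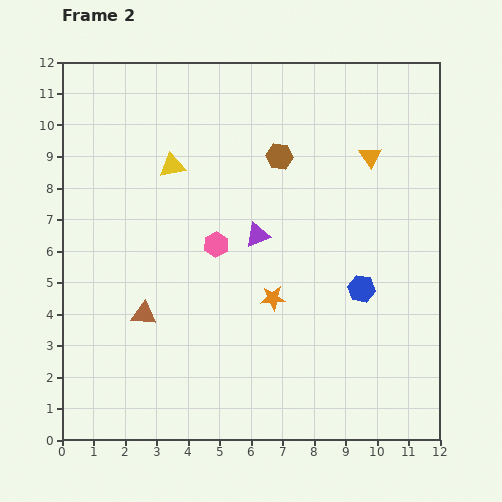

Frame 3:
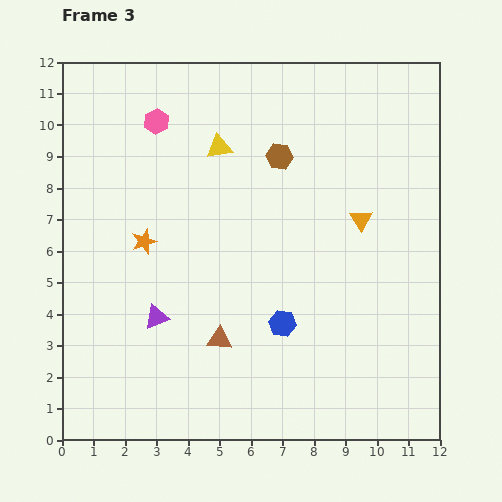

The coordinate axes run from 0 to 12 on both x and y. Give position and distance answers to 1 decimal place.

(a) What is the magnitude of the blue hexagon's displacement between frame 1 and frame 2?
2.7

The blue hexagon moved from (7.0, 5.8) to (9.5, 4.8), a distance of √(2.5² + 1.0²) ≈ 2.7.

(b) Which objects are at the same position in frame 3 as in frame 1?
the brown hexagon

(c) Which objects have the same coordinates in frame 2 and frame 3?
the brown hexagon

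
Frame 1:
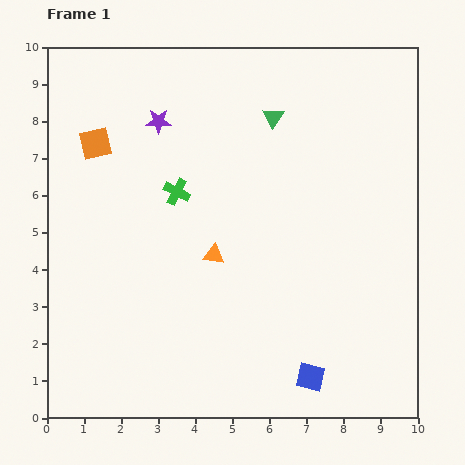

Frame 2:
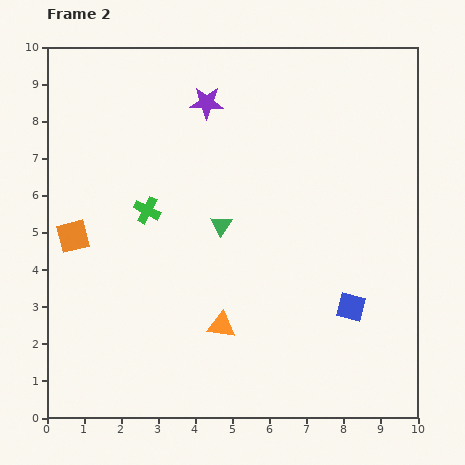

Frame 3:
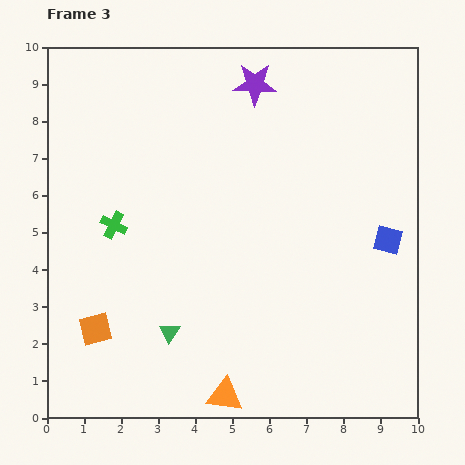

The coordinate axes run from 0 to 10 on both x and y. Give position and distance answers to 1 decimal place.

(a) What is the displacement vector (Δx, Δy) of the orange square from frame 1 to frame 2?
(-0.6, -2.5)

The orange square was at (1.3, 7.4) in frame 1 and (0.7, 4.9) in frame 2.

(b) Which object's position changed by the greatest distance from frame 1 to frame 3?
the green triangle

(moved 6.4; next 5.0)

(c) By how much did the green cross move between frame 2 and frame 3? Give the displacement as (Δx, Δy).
(-0.9, -0.4)

The green cross was at (2.7, 5.6) in frame 2 and (1.8, 5.2) in frame 3.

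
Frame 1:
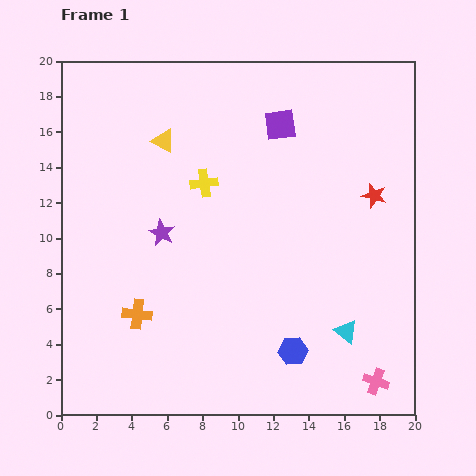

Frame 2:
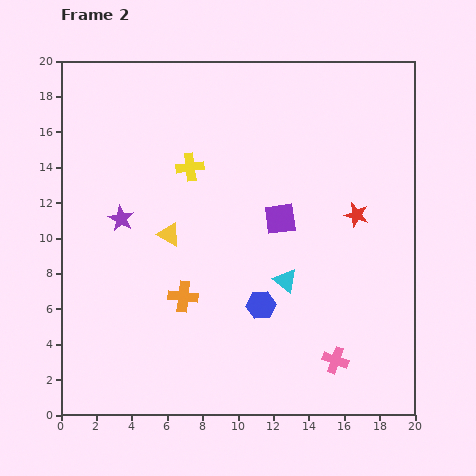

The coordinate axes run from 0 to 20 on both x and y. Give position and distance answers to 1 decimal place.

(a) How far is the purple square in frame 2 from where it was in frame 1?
5.3

The purple square moved from (12.4, 16.4) to (12.4, 11.1), a distance of √(0.0² + 5.3²) ≈ 5.3.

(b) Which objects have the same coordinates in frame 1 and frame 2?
none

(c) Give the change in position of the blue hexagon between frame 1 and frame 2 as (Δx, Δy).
(-1.8, 2.6)

The blue hexagon was at (13.1, 3.6) in frame 1 and (11.3, 6.2) in frame 2.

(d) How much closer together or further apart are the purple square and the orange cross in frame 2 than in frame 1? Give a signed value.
-6.4

Distance in frame 1: 13.4. Distance in frame 2: 7.0.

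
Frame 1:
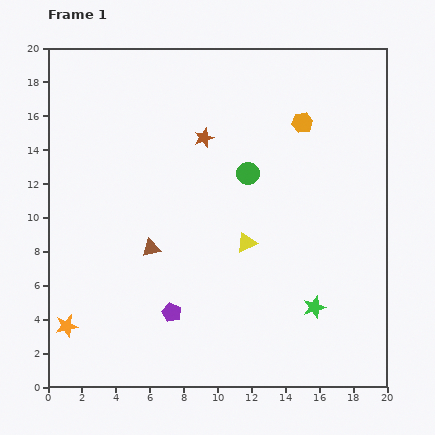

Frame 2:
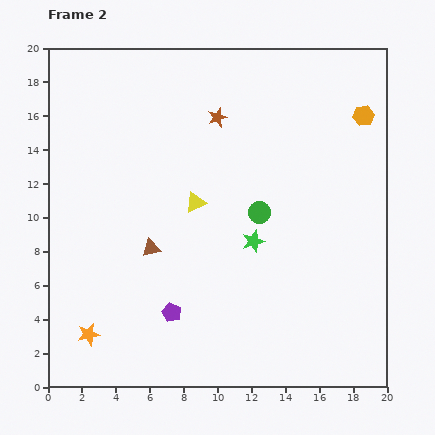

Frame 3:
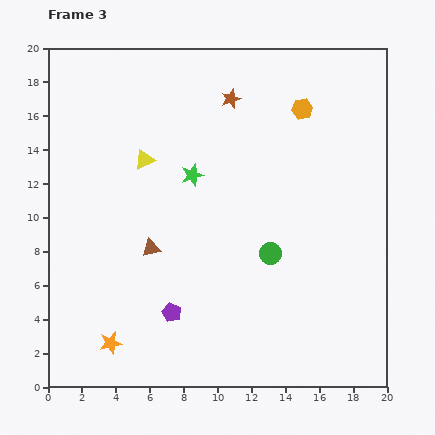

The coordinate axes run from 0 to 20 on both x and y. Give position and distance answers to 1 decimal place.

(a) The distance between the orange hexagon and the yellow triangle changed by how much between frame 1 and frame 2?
+3.3

Distance in frame 1: 7.8. Distance in frame 2: 11.1.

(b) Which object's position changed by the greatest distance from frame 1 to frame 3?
the green star

(moved 10.6; next 7.7)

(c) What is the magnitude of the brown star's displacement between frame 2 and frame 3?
1.4

The brown star moved from (10.0, 15.9) to (10.8, 17.0), a distance of √(0.8² + 1.1²) ≈ 1.4.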